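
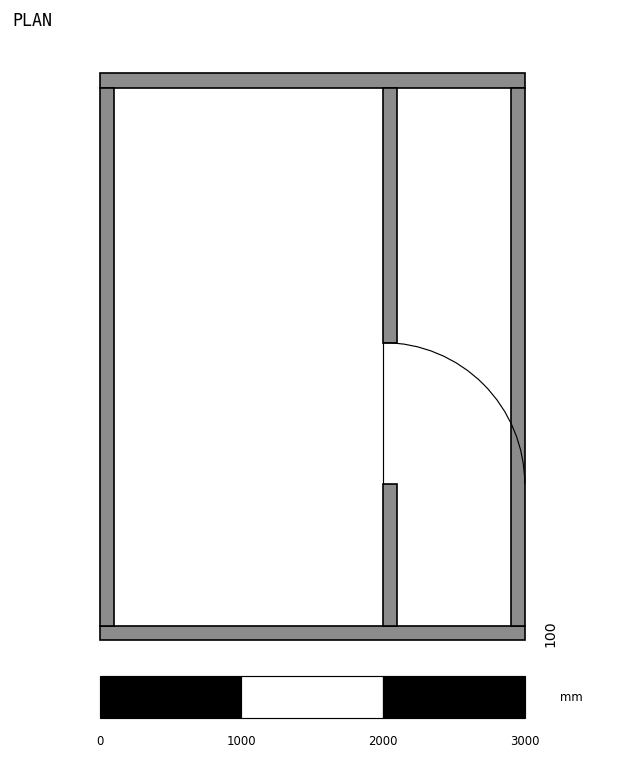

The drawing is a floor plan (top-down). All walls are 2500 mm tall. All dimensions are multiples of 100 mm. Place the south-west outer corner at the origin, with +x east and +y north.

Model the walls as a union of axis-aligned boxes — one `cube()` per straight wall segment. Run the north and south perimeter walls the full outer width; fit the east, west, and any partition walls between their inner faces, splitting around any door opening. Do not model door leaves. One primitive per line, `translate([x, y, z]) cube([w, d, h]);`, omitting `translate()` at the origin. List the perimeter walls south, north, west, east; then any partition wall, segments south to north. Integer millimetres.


cube([3000, 100, 2500]);
translate([0, 3900, 0]) cube([3000, 100, 2500]);
translate([0, 100, 0]) cube([100, 3800, 2500]);
translate([2900, 100, 0]) cube([100, 3800, 2500]);
translate([2000, 100, 0]) cube([100, 1000, 2500]);
translate([2000, 2100, 0]) cube([100, 1800, 2500]);


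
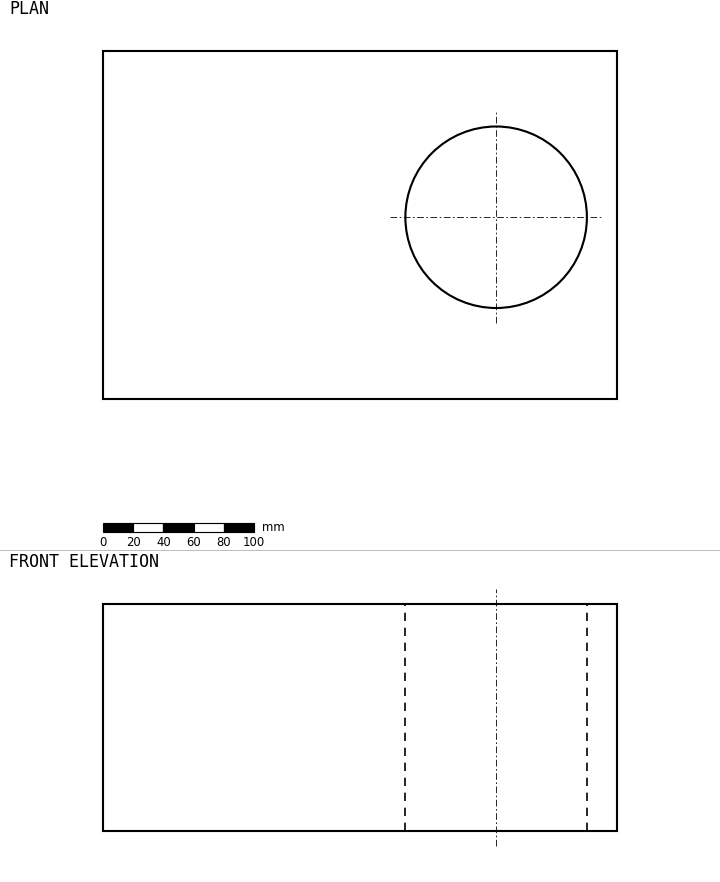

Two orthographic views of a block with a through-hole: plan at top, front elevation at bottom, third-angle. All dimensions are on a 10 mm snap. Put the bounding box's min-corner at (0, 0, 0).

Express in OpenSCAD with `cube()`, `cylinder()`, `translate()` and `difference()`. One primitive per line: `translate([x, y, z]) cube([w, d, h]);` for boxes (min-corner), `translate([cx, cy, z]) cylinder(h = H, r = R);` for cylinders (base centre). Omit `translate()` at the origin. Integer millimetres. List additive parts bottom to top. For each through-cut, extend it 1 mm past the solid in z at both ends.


difference() {
  cube([340, 230, 150]);
  translate([260, 120, -1]) cylinder(h = 152, r = 60);
}


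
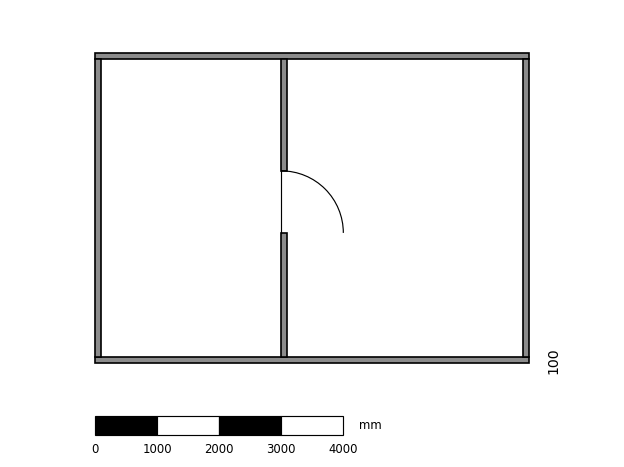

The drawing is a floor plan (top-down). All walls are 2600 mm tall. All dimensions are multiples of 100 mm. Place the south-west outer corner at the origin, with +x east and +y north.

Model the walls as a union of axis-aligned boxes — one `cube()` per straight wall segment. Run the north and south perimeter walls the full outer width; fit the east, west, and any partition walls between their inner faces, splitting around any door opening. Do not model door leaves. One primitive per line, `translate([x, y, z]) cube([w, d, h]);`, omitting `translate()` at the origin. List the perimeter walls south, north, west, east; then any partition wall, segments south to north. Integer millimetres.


cube([7000, 100, 2600]);
translate([0, 4900, 0]) cube([7000, 100, 2600]);
translate([0, 100, 0]) cube([100, 4800, 2600]);
translate([6900, 100, 0]) cube([100, 4800, 2600]);
translate([3000, 100, 0]) cube([100, 2000, 2600]);
translate([3000, 3100, 0]) cube([100, 1800, 2600]);


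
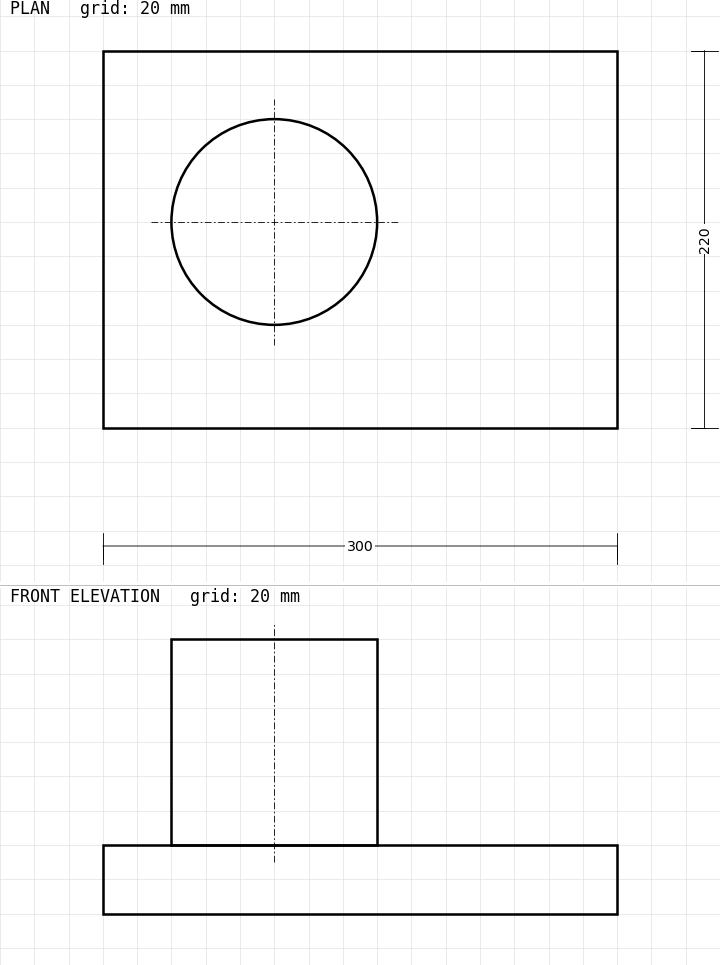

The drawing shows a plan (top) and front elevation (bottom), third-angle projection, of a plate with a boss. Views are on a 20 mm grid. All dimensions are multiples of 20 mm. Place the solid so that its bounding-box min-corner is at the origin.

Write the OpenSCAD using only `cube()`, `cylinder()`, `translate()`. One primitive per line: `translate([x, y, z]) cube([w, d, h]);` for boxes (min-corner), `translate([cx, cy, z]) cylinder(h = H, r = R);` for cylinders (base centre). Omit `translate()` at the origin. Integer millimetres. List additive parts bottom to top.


cube([300, 220, 40]);
translate([100, 120, 40]) cylinder(h = 120, r = 60);


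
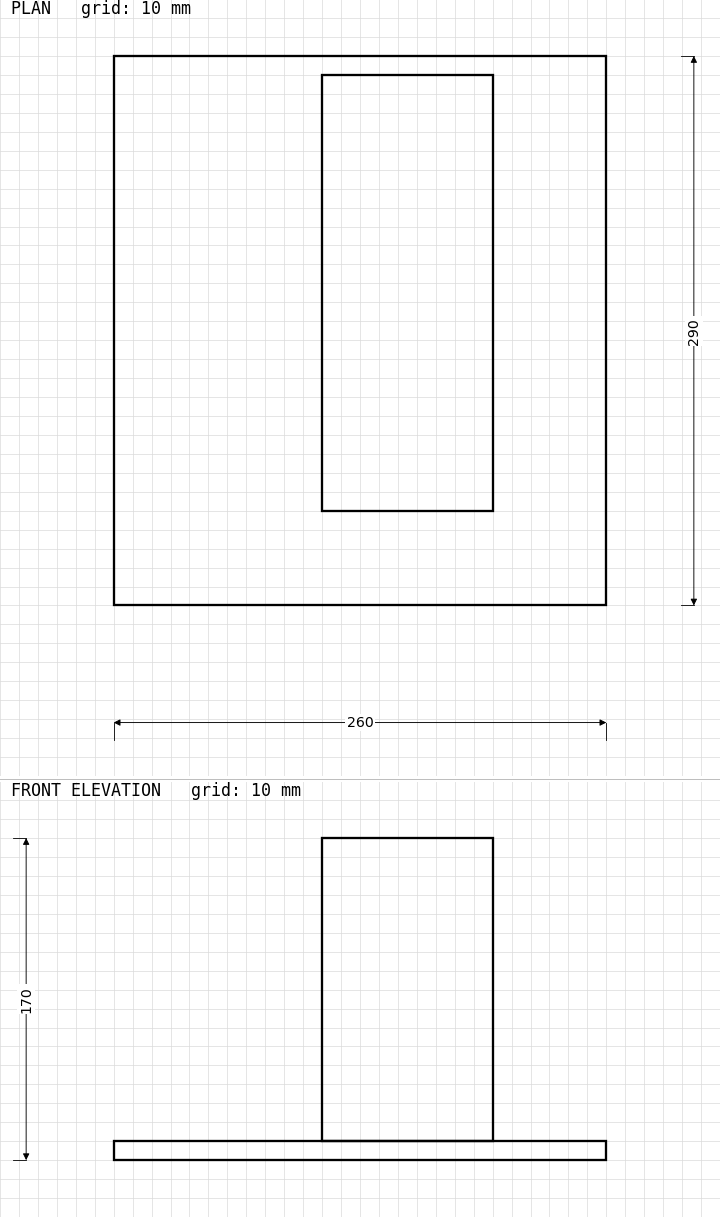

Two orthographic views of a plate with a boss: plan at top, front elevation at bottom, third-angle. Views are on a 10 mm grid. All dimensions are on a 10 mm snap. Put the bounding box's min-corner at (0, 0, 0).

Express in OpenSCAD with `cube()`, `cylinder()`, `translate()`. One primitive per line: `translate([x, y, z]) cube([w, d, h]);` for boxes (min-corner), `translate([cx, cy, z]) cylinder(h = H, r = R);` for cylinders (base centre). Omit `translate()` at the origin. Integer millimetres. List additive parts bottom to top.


cube([260, 290, 10]);
translate([110, 50, 10]) cube([90, 230, 160]);


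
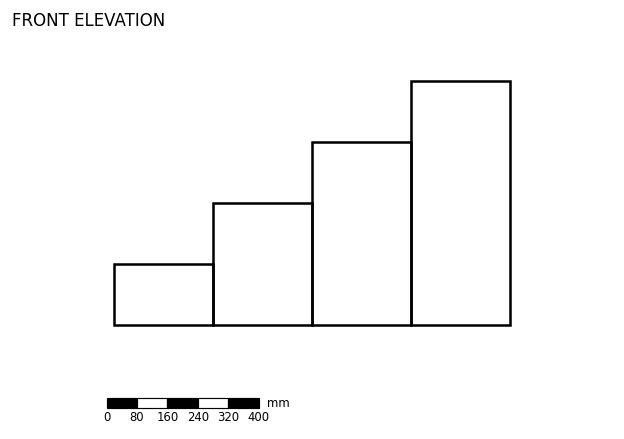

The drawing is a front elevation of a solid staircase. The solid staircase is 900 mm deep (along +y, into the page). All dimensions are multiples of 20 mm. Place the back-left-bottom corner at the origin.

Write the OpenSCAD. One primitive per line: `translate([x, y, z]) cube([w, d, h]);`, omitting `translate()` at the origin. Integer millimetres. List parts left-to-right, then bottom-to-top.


cube([260, 900, 160]);
translate([260, 0, 0]) cube([260, 900, 320]);
translate([520, 0, 0]) cube([260, 900, 480]);
translate([780, 0, 0]) cube([260, 900, 640]);


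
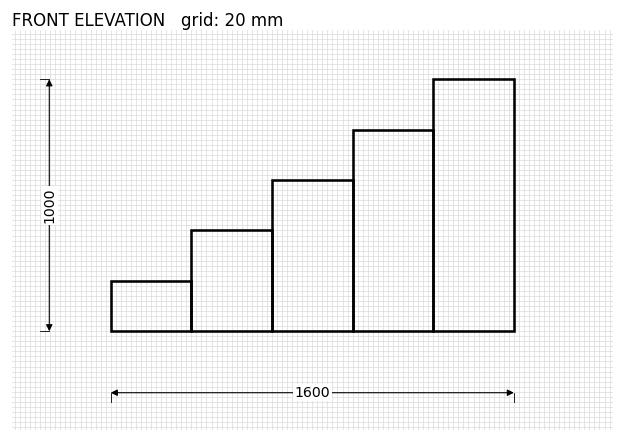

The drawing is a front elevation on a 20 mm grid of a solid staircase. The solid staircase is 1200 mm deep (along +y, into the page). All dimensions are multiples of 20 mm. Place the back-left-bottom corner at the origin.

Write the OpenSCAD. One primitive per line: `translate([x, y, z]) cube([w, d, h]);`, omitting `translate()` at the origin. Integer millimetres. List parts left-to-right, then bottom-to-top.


cube([320, 1200, 200]);
translate([320, 0, 0]) cube([320, 1200, 400]);
translate([640, 0, 0]) cube([320, 1200, 600]);
translate([960, 0, 0]) cube([320, 1200, 800]);
translate([1280, 0, 0]) cube([320, 1200, 1000]);


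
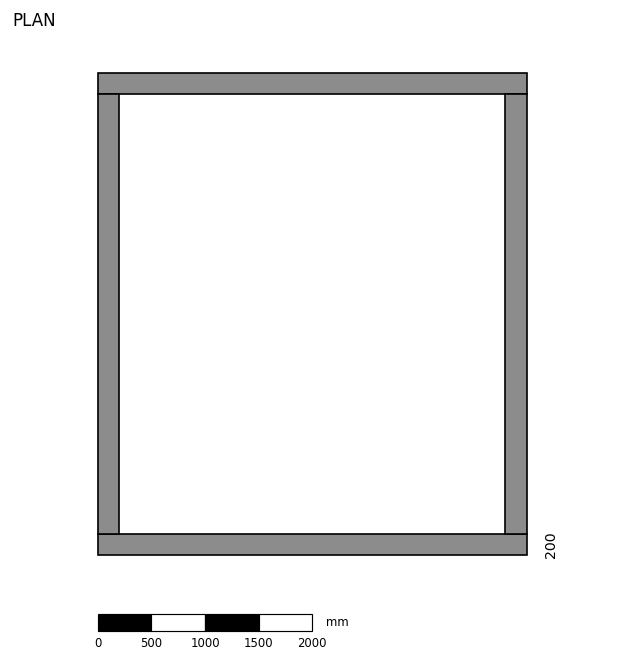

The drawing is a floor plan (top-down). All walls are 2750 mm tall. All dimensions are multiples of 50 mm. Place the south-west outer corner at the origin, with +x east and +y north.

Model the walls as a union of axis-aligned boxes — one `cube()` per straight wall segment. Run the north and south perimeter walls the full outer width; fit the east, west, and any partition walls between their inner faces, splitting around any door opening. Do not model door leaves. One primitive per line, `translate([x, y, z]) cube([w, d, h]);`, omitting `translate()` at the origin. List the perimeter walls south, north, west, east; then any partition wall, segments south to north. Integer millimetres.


cube([4000, 200, 2750]);
translate([0, 4300, 0]) cube([4000, 200, 2750]);
translate([0, 200, 0]) cube([200, 4100, 2750]);
translate([3800, 200, 0]) cube([200, 4100, 2750]);


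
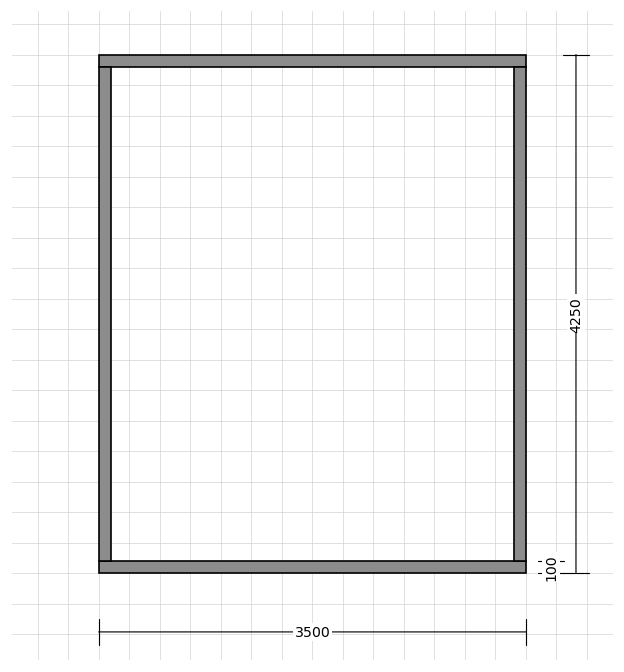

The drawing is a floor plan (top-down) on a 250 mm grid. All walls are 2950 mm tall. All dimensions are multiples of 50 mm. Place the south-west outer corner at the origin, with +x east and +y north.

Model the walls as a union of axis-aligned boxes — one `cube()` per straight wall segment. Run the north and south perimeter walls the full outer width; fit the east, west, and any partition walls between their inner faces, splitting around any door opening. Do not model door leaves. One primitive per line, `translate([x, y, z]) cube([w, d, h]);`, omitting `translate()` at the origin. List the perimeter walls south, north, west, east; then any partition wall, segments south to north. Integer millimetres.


cube([3500, 100, 2950]);
translate([0, 4150, 0]) cube([3500, 100, 2950]);
translate([0, 100, 0]) cube([100, 4050, 2950]);
translate([3400, 100, 0]) cube([100, 4050, 2950]);


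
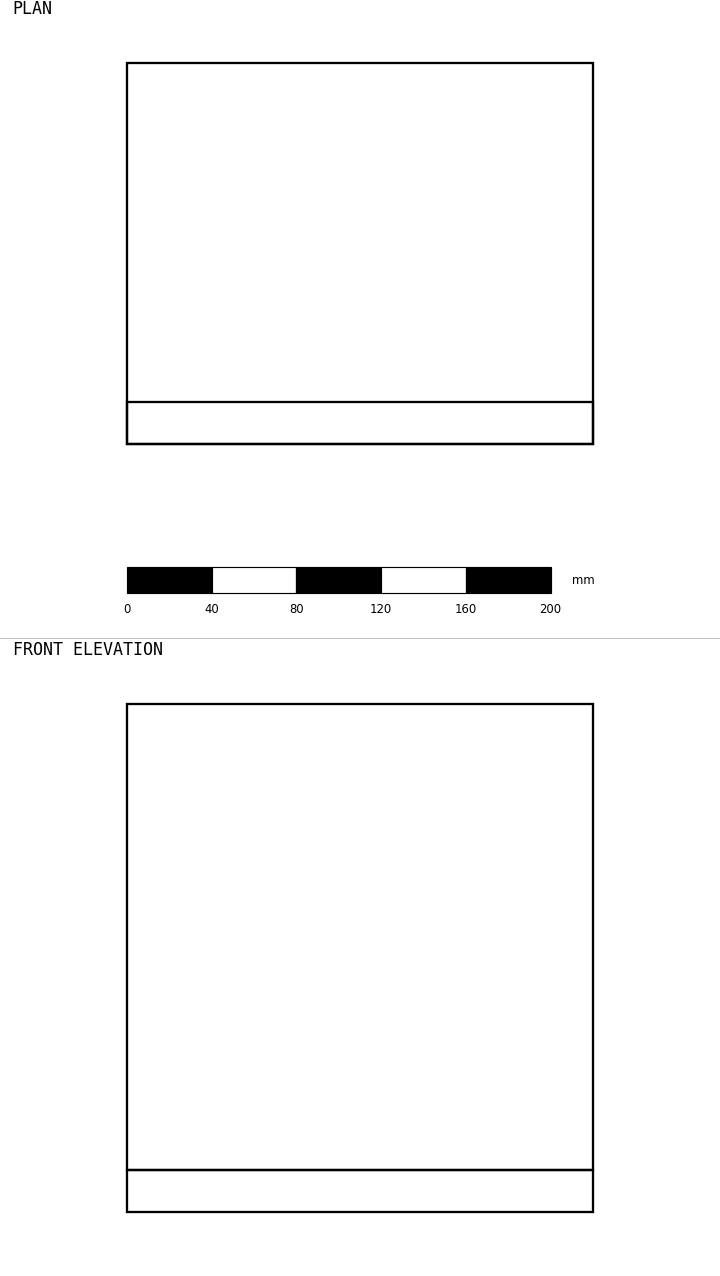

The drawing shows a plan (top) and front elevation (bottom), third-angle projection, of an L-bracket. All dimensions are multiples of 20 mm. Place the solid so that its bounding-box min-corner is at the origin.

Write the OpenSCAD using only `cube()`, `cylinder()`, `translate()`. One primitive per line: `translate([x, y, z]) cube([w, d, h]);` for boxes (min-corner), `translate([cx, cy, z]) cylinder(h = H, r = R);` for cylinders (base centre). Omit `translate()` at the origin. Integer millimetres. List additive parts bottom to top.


cube([220, 180, 20]);
translate([0, 0, 20]) cube([220, 20, 220]);


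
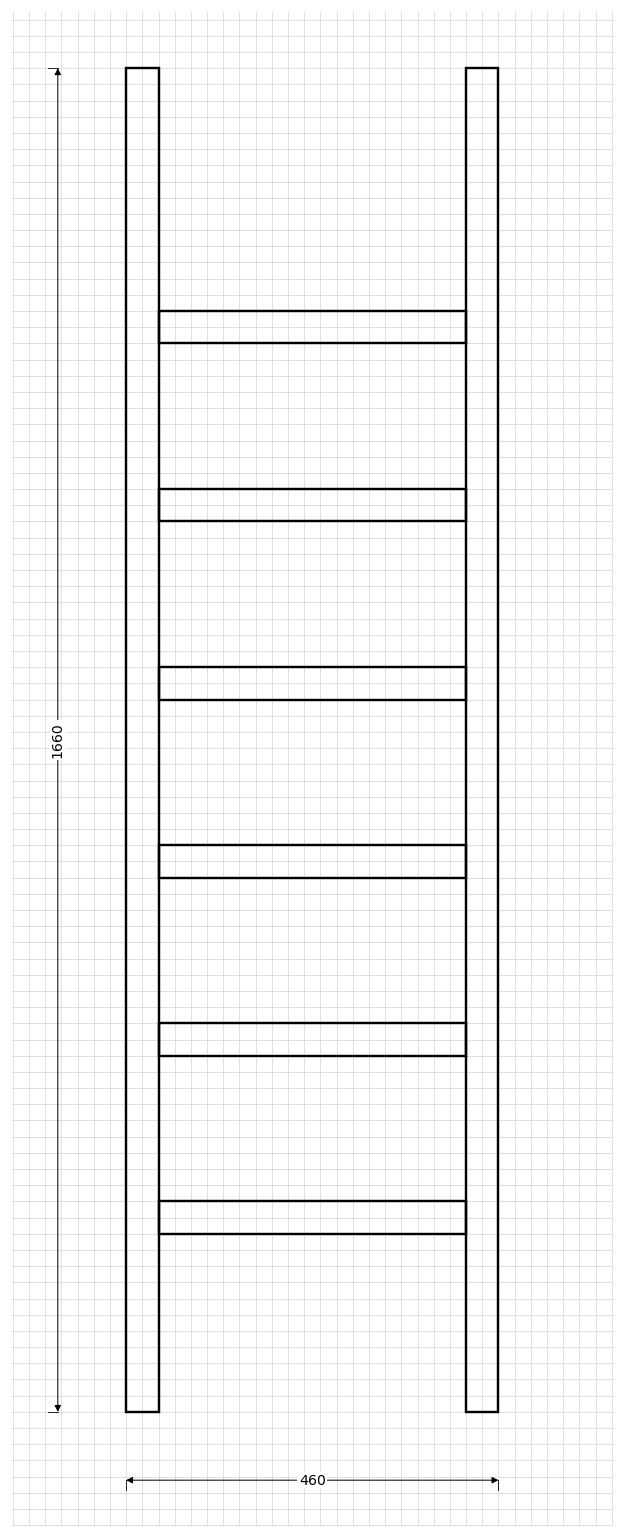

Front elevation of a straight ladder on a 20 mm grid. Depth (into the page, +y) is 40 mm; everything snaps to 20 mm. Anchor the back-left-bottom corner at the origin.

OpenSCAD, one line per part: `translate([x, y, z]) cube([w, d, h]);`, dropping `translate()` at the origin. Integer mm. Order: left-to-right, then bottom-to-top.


cube([40, 40, 1660]);
translate([40, 0, 220]) cube([380, 40, 40]);
translate([40, 0, 440]) cube([380, 40, 40]);
translate([40, 0, 660]) cube([380, 40, 40]);
translate([40, 0, 880]) cube([380, 40, 40]);
translate([40, 0, 1100]) cube([380, 40, 40]);
translate([40, 0, 1320]) cube([380, 40, 40]);
translate([420, 0, 0]) cube([40, 40, 1660]);


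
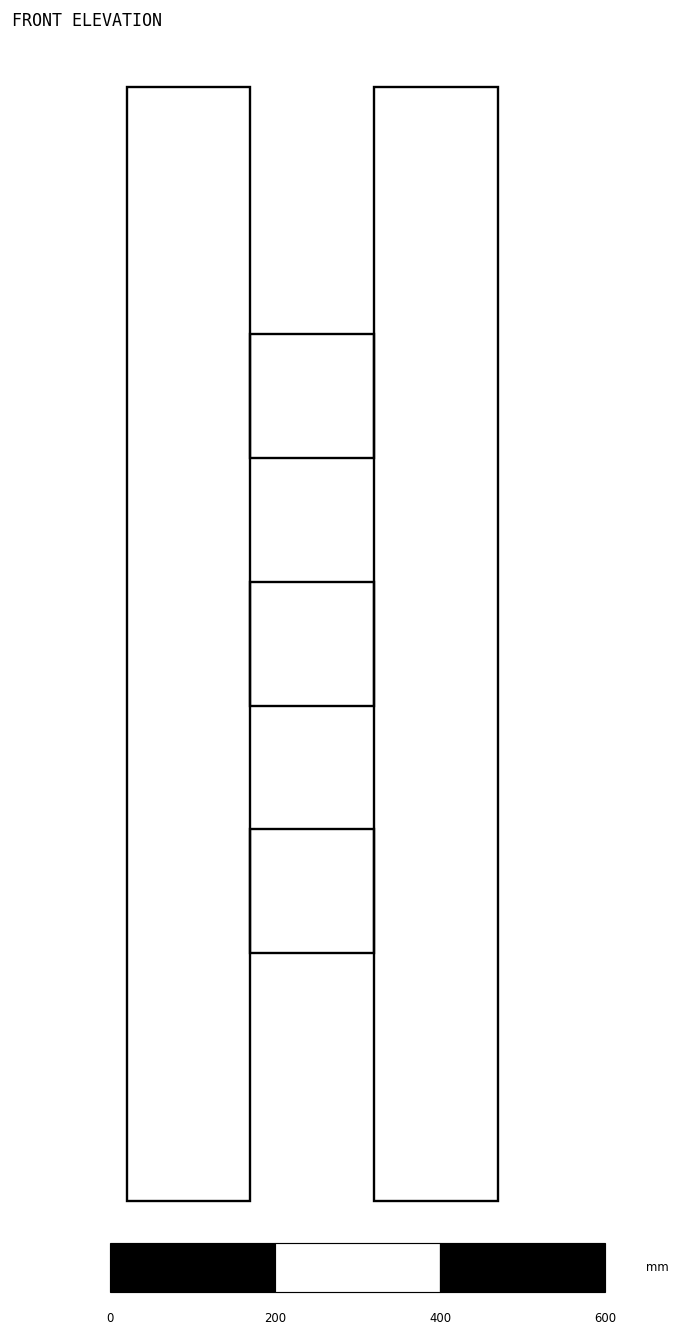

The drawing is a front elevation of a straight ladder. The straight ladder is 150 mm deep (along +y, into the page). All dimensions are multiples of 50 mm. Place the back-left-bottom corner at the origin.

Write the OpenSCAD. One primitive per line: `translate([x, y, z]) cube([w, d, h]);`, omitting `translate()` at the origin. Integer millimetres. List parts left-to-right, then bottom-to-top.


cube([150, 150, 1350]);
translate([150, 0, 300]) cube([150, 150, 150]);
translate([150, 0, 600]) cube([150, 150, 150]);
translate([150, 0, 900]) cube([150, 150, 150]);
translate([300, 0, 0]) cube([150, 150, 1350]);


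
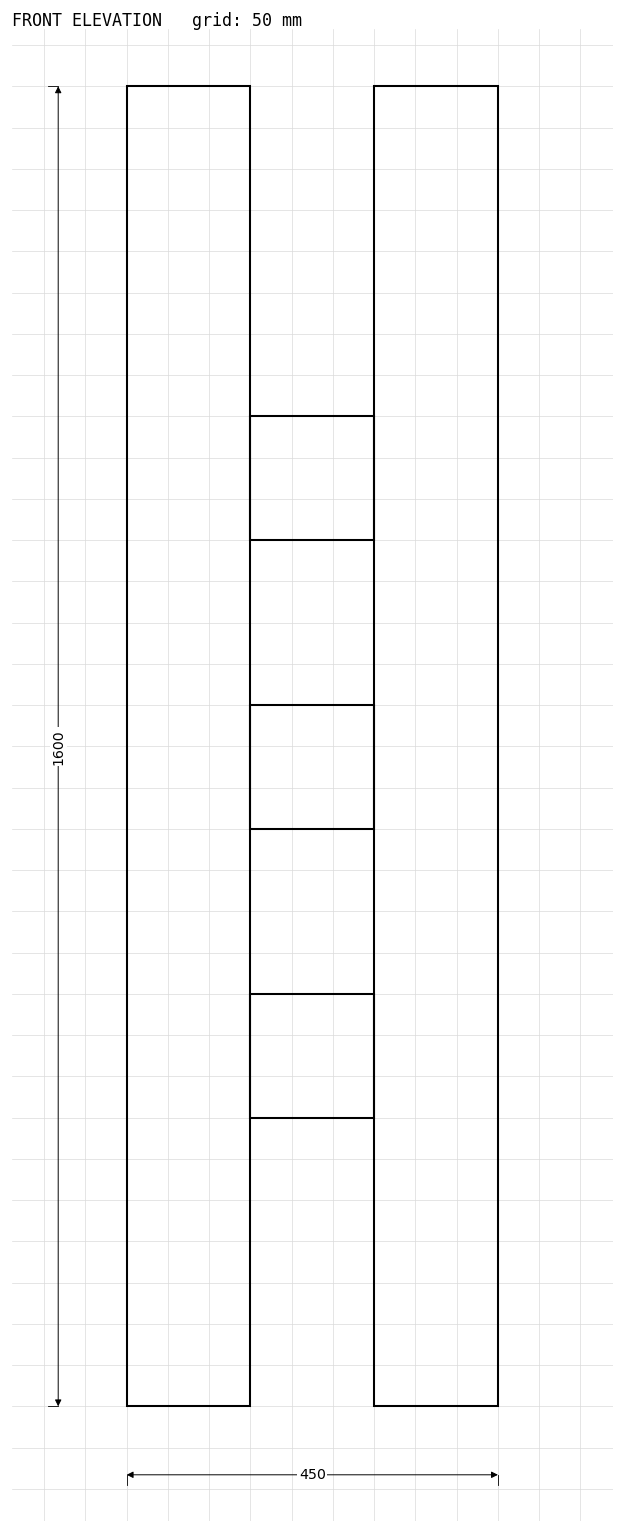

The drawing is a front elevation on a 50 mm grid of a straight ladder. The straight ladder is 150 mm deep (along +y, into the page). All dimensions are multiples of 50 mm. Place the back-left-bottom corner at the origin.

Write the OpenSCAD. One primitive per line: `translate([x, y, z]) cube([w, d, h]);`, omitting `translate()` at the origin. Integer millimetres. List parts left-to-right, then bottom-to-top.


cube([150, 150, 1600]);
translate([150, 0, 350]) cube([150, 150, 150]);
translate([150, 0, 700]) cube([150, 150, 150]);
translate([150, 0, 1050]) cube([150, 150, 150]);
translate([300, 0, 0]) cube([150, 150, 1600]);


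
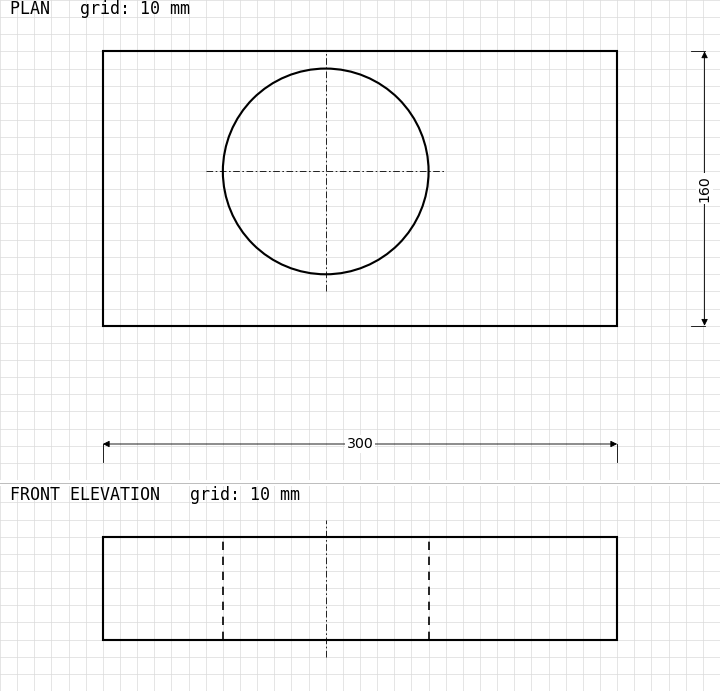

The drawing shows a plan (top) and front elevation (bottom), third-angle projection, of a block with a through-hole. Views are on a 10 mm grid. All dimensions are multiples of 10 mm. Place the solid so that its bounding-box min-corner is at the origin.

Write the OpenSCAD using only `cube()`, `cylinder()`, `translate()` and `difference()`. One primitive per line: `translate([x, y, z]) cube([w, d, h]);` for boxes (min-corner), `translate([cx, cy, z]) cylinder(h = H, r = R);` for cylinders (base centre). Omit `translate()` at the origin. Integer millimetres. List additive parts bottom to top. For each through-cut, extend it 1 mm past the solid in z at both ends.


difference() {
  cube([300, 160, 60]);
  translate([130, 90, -1]) cylinder(h = 62, r = 60);
}


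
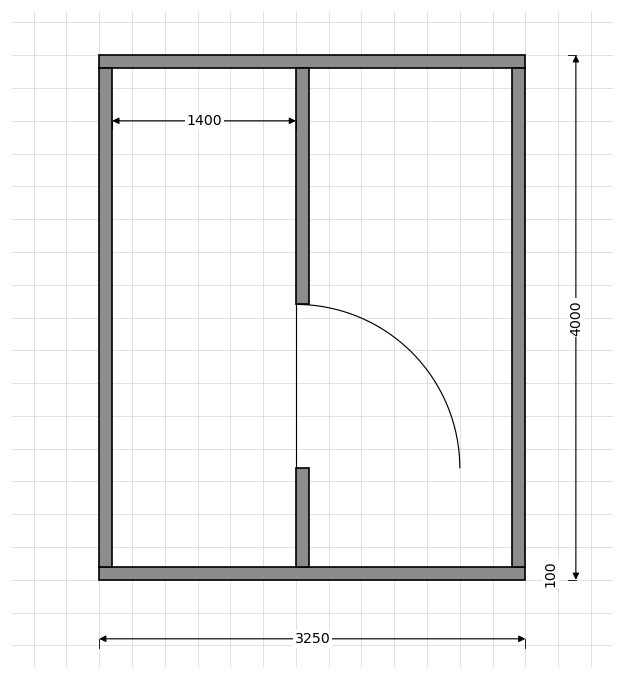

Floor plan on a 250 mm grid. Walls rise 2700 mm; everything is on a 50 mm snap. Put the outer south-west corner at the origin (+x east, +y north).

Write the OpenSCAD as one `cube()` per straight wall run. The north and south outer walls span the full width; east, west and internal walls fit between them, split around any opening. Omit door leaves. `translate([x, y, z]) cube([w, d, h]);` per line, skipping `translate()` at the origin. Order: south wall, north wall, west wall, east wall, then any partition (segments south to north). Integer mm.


cube([3250, 100, 2700]);
translate([0, 3900, 0]) cube([3250, 100, 2700]);
translate([0, 100, 0]) cube([100, 3800, 2700]);
translate([3150, 100, 0]) cube([100, 3800, 2700]);
translate([1500, 100, 0]) cube([100, 750, 2700]);
translate([1500, 2100, 0]) cube([100, 1800, 2700]);


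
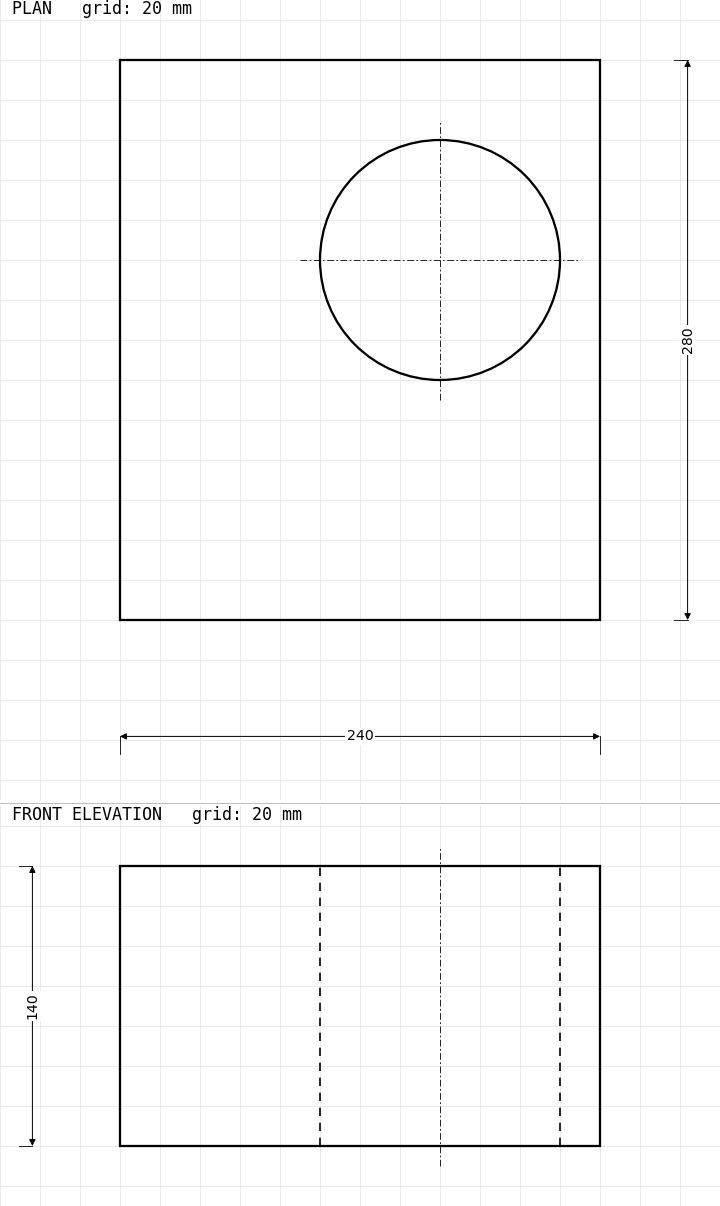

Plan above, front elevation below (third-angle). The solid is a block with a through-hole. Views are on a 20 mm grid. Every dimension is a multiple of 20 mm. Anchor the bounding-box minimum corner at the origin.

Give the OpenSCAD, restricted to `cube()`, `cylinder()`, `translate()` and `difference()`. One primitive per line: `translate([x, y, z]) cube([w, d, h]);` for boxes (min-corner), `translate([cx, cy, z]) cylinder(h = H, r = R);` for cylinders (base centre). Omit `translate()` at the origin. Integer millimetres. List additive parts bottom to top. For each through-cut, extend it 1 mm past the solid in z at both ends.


difference() {
  cube([240, 280, 140]);
  translate([160, 180, -1]) cylinder(h = 142, r = 60);
}


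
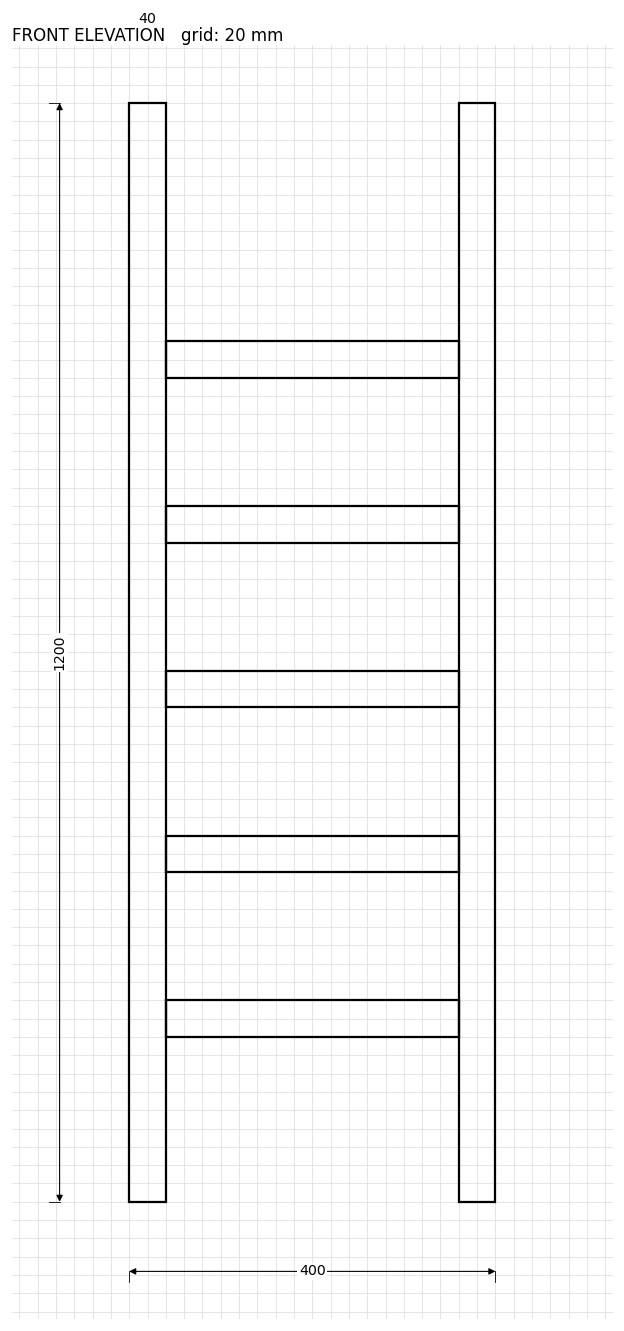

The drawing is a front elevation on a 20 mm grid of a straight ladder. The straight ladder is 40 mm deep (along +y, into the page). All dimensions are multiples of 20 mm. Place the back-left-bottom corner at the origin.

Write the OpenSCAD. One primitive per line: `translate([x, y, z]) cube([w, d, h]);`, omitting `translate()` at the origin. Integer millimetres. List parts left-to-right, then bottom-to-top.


cube([40, 40, 1200]);
translate([40, 0, 180]) cube([320, 40, 40]);
translate([40, 0, 360]) cube([320, 40, 40]);
translate([40, 0, 540]) cube([320, 40, 40]);
translate([40, 0, 720]) cube([320, 40, 40]);
translate([40, 0, 900]) cube([320, 40, 40]);
translate([360, 0, 0]) cube([40, 40, 1200]);


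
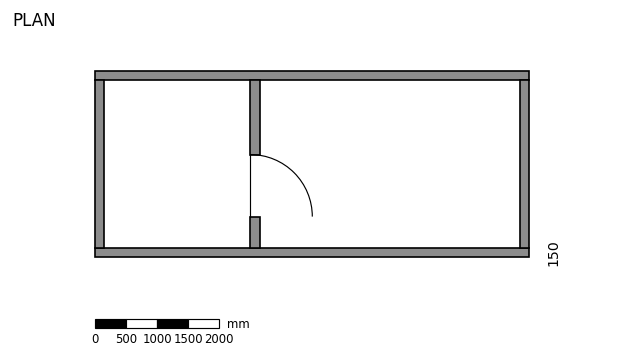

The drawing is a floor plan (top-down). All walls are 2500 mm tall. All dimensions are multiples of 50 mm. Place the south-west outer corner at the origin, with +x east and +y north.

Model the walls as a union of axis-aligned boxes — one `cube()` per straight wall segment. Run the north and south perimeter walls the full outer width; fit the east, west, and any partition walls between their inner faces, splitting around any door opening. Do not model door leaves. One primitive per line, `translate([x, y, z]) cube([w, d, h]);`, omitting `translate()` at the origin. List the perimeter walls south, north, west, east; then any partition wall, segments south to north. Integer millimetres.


cube([7000, 150, 2500]);
translate([0, 2850, 0]) cube([7000, 150, 2500]);
translate([0, 150, 0]) cube([150, 2700, 2500]);
translate([6850, 150, 0]) cube([150, 2700, 2500]);
translate([2500, 150, 0]) cube([150, 500, 2500]);
translate([2500, 1650, 0]) cube([150, 1200, 2500]);


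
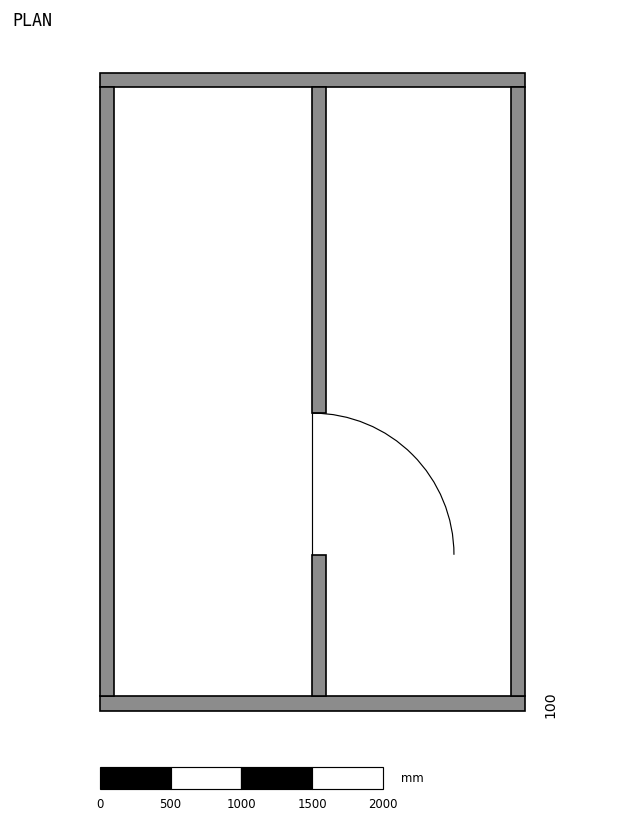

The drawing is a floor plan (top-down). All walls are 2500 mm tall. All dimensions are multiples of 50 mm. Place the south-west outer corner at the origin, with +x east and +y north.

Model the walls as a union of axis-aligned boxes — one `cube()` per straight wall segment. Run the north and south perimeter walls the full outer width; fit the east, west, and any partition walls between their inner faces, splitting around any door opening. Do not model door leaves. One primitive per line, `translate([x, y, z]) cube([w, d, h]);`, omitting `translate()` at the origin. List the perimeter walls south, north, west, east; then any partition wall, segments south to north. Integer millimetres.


cube([3000, 100, 2500]);
translate([0, 4400, 0]) cube([3000, 100, 2500]);
translate([0, 100, 0]) cube([100, 4300, 2500]);
translate([2900, 100, 0]) cube([100, 4300, 2500]);
translate([1500, 100, 0]) cube([100, 1000, 2500]);
translate([1500, 2100, 0]) cube([100, 2300, 2500]);


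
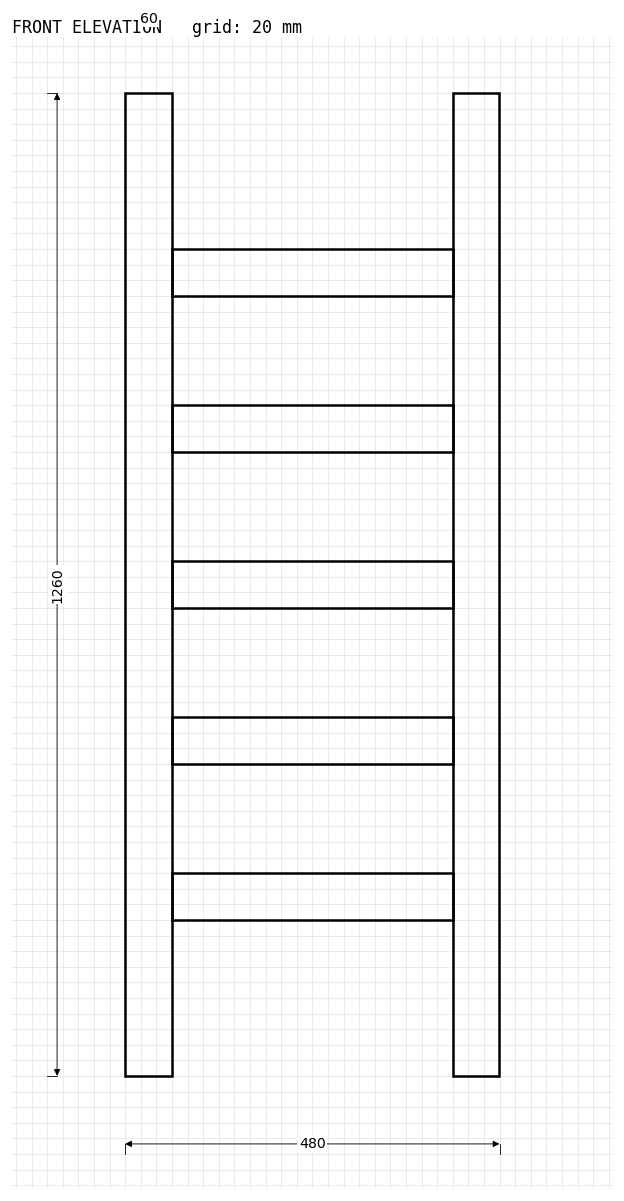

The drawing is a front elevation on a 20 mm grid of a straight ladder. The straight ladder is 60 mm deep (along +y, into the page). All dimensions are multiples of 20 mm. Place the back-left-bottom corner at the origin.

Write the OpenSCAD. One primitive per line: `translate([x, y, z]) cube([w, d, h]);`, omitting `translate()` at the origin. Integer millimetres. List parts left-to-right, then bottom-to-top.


cube([60, 60, 1260]);
translate([60, 0, 200]) cube([360, 60, 60]);
translate([60, 0, 400]) cube([360, 60, 60]);
translate([60, 0, 600]) cube([360, 60, 60]);
translate([60, 0, 800]) cube([360, 60, 60]);
translate([60, 0, 1000]) cube([360, 60, 60]);
translate([420, 0, 0]) cube([60, 60, 1260]);


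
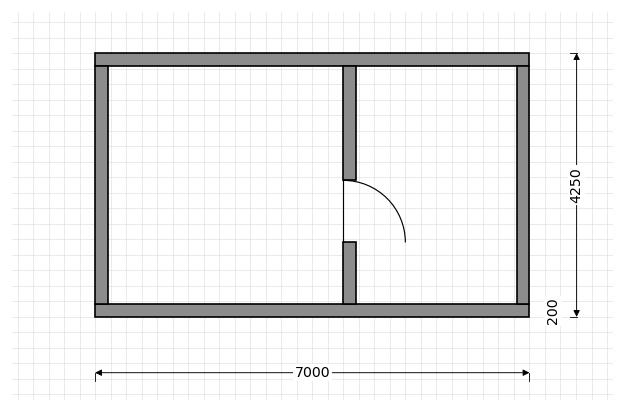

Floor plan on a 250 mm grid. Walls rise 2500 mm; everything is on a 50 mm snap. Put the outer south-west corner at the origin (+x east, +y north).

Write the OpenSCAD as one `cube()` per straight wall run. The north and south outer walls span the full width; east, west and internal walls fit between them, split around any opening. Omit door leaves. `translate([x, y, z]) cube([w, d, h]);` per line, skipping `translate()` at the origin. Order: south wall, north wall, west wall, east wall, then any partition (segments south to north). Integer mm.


cube([7000, 200, 2500]);
translate([0, 4050, 0]) cube([7000, 200, 2500]);
translate([0, 200, 0]) cube([200, 3850, 2500]);
translate([6800, 200, 0]) cube([200, 3850, 2500]);
translate([4000, 200, 0]) cube([200, 1000, 2500]);
translate([4000, 2200, 0]) cube([200, 1850, 2500]);


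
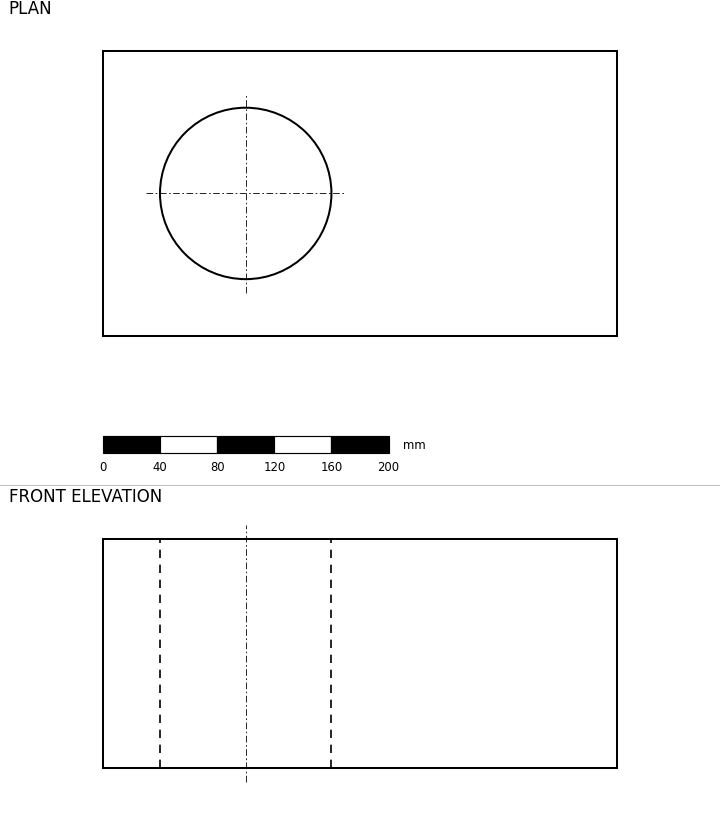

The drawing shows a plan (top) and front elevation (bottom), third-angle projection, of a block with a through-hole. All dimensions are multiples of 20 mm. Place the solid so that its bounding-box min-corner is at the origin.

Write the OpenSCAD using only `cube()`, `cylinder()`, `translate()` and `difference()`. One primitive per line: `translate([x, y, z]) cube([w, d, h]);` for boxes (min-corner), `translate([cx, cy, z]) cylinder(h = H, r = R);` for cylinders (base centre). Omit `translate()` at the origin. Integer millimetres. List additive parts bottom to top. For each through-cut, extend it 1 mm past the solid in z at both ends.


difference() {
  cube([360, 200, 160]);
  translate([100, 100, -1]) cylinder(h = 162, r = 60);
}


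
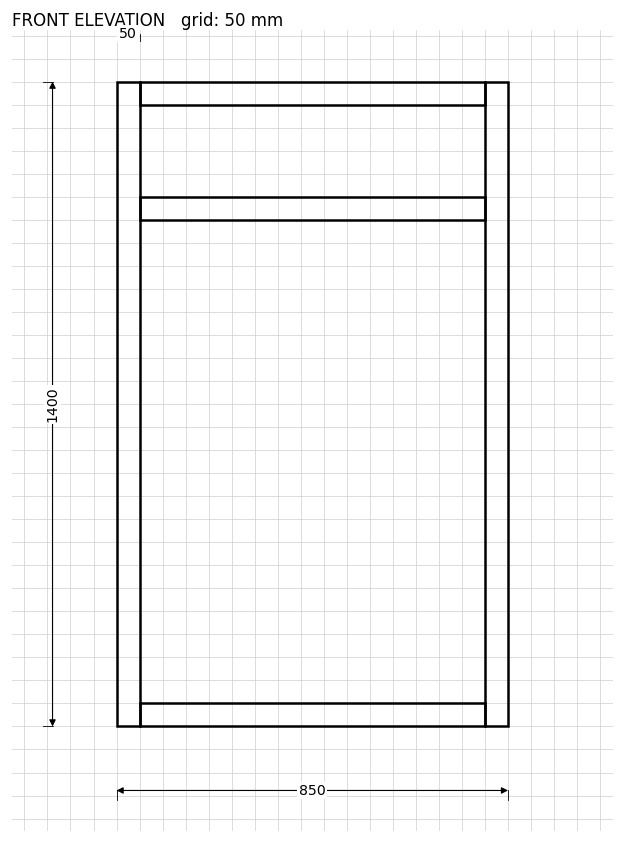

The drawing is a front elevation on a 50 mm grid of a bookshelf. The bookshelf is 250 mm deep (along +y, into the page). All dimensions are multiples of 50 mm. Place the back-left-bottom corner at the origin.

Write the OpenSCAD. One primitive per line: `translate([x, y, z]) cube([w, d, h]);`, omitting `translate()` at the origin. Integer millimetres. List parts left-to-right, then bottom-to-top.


cube([50, 250, 1400]);
translate([50, 0, 0]) cube([750, 250, 50]);
translate([50, 0, 1100]) cube([750, 250, 50]);
translate([50, 0, 1350]) cube([750, 250, 50]);
translate([800, 0, 0]) cube([50, 250, 1400]);


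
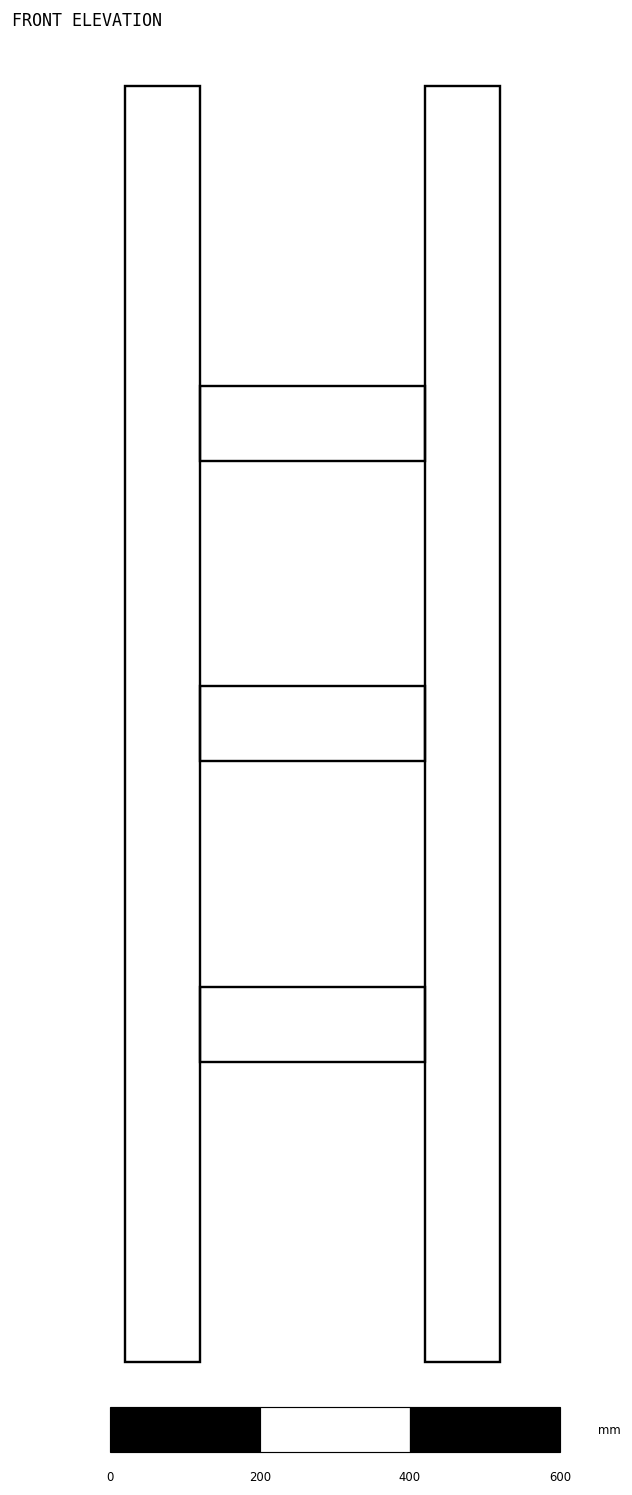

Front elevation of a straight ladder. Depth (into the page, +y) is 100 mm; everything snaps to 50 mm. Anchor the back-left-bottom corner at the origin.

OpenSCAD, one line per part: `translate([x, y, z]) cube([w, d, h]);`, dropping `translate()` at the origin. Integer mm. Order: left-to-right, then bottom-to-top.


cube([100, 100, 1700]);
translate([100, 0, 400]) cube([300, 100, 100]);
translate([100, 0, 800]) cube([300, 100, 100]);
translate([100, 0, 1200]) cube([300, 100, 100]);
translate([400, 0, 0]) cube([100, 100, 1700]);


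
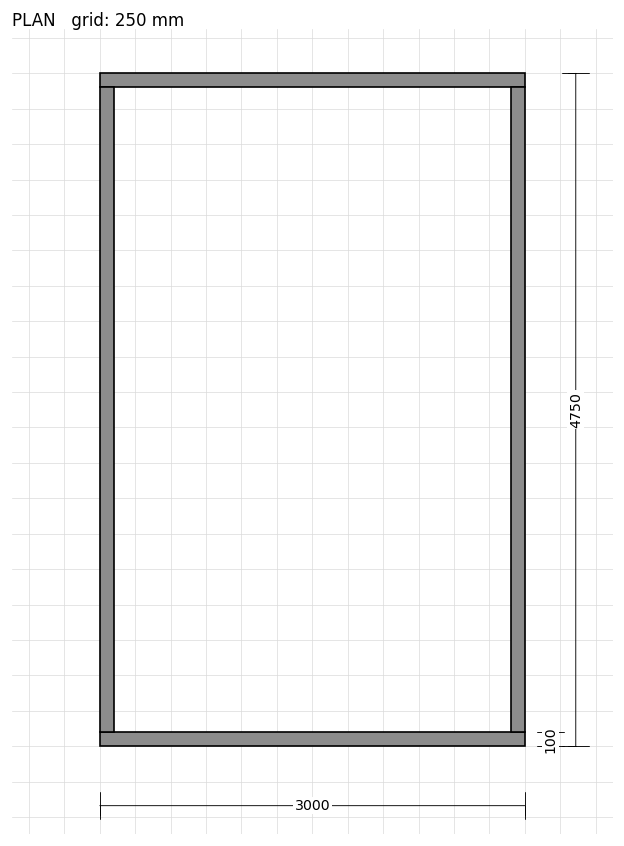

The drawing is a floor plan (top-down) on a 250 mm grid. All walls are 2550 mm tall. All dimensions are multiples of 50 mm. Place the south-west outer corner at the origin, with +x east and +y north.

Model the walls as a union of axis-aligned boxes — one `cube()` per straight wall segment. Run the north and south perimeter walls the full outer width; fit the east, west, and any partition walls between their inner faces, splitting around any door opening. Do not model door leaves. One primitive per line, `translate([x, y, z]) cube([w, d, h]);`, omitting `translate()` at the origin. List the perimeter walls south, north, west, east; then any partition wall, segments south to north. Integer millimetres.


cube([3000, 100, 2550]);
translate([0, 4650, 0]) cube([3000, 100, 2550]);
translate([0, 100, 0]) cube([100, 4550, 2550]);
translate([2900, 100, 0]) cube([100, 4550, 2550]);


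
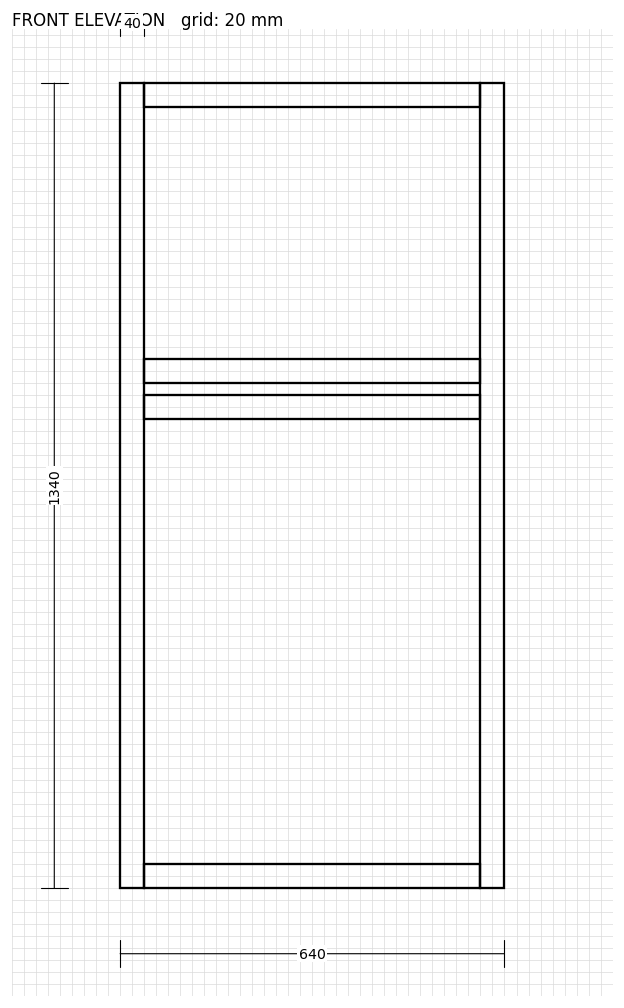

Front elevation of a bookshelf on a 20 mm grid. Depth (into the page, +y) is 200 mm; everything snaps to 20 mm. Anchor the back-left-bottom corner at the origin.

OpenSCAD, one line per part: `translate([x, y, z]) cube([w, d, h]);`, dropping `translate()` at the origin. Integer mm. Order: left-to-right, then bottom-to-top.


cube([40, 200, 1340]);
translate([40, 0, 0]) cube([560, 200, 40]);
translate([40, 0, 780]) cube([560, 200, 40]);
translate([40, 0, 840]) cube([560, 200, 40]);
translate([40, 0, 1300]) cube([560, 200, 40]);
translate([600, 0, 0]) cube([40, 200, 1340]);


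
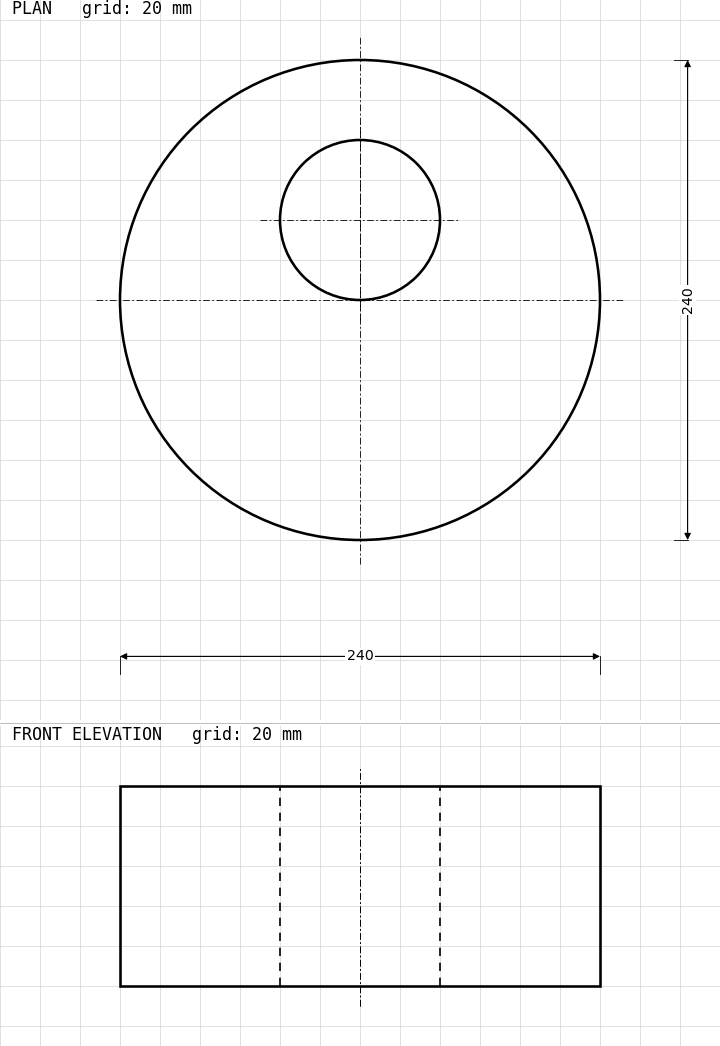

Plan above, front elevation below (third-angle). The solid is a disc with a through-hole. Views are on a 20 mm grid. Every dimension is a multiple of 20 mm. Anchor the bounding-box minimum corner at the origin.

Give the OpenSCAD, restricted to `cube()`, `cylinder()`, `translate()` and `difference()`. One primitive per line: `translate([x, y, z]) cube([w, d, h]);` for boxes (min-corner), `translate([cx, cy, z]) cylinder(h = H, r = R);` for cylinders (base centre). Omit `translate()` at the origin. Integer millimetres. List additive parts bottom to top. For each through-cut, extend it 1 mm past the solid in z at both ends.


difference() {
  translate([120, 120, 0]) cylinder(h = 100, r = 120);
  translate([120, 160, -1]) cylinder(h = 102, r = 40);
}


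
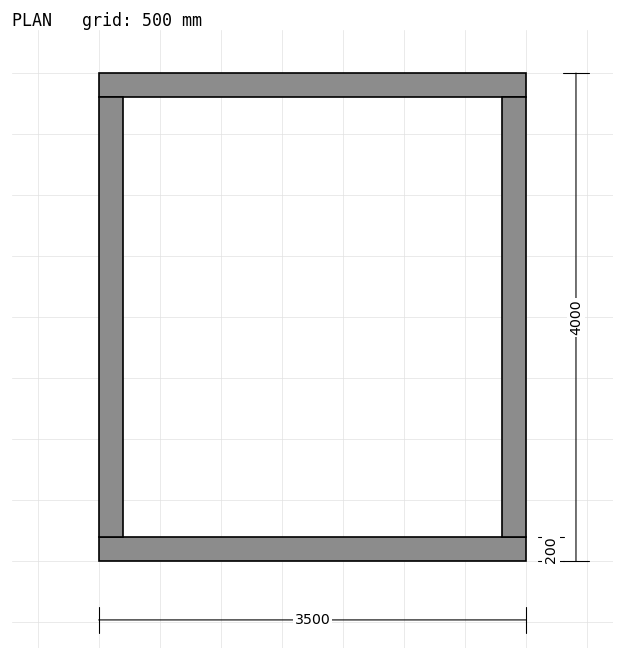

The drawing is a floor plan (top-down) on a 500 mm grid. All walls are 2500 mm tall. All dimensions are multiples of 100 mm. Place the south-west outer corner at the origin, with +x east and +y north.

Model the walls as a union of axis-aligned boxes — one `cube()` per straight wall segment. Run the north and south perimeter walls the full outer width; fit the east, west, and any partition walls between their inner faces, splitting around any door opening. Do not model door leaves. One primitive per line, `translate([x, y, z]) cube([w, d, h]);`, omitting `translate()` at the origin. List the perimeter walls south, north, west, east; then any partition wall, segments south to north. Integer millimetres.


cube([3500, 200, 2500]);
translate([0, 3800, 0]) cube([3500, 200, 2500]);
translate([0, 200, 0]) cube([200, 3600, 2500]);
translate([3300, 200, 0]) cube([200, 3600, 2500]);


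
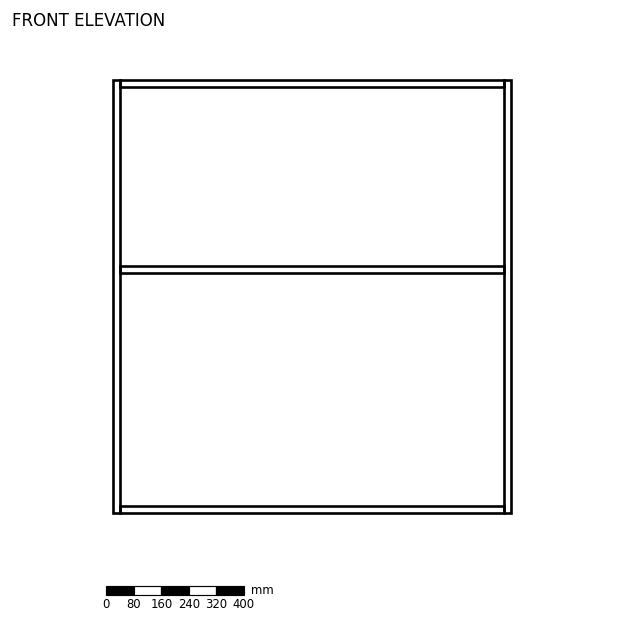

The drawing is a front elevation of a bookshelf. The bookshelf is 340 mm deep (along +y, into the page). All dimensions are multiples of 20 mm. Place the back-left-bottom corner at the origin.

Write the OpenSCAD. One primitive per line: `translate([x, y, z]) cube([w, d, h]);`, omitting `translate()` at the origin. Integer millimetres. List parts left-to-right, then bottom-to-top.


cube([20, 340, 1260]);
translate([20, 0, 0]) cube([1120, 340, 20]);
translate([20, 0, 700]) cube([1120, 340, 20]);
translate([20, 0, 1240]) cube([1120, 340, 20]);
translate([1140, 0, 0]) cube([20, 340, 1260]);


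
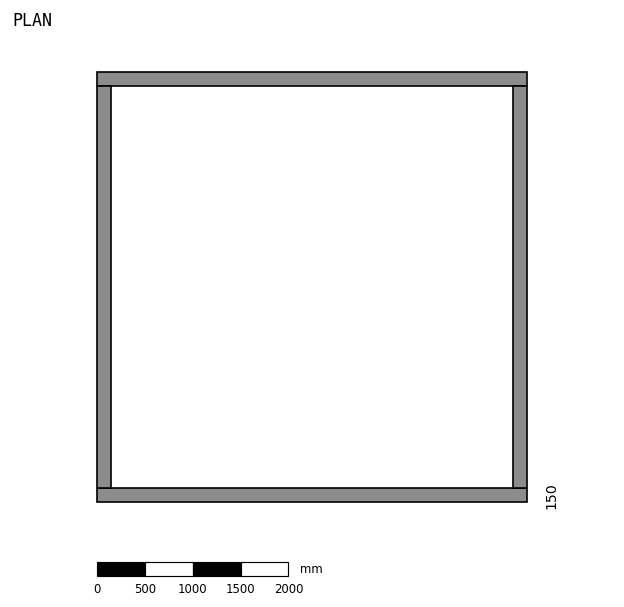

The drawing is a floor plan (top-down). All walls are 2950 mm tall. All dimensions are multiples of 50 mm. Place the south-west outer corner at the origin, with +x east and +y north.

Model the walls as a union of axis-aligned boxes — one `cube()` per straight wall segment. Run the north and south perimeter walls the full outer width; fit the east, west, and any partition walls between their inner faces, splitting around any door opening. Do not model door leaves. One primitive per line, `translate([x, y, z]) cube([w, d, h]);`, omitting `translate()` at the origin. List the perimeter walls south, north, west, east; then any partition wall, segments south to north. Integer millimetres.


cube([4500, 150, 2950]);
translate([0, 4350, 0]) cube([4500, 150, 2950]);
translate([0, 150, 0]) cube([150, 4200, 2950]);
translate([4350, 150, 0]) cube([150, 4200, 2950]);


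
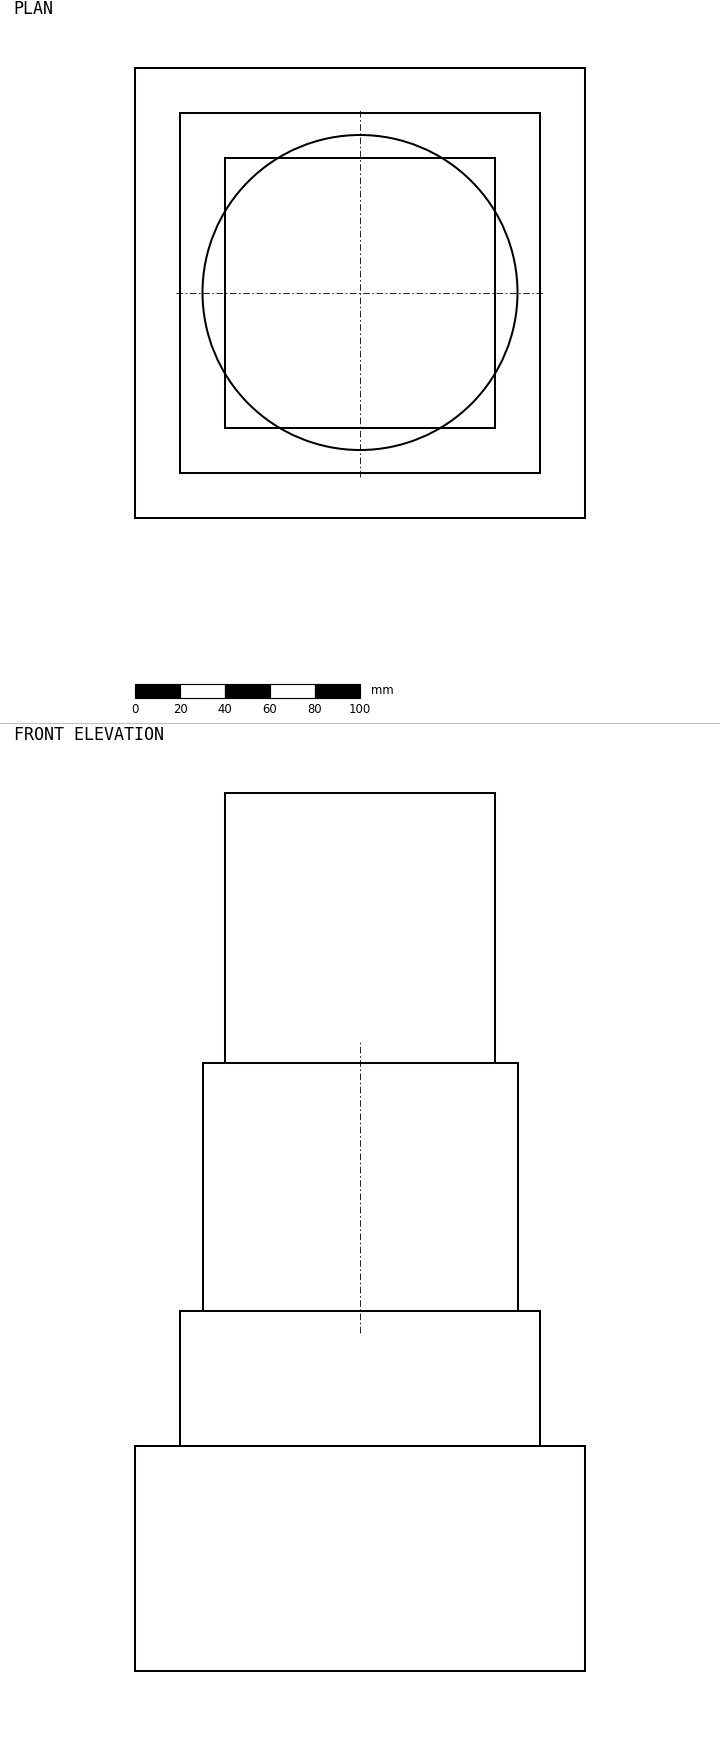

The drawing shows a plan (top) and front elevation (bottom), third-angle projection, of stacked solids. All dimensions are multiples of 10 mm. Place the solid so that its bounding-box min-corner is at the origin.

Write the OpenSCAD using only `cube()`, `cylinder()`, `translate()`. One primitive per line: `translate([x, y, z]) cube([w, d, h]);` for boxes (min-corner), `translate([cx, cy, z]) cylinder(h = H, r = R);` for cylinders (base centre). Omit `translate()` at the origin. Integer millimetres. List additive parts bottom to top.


cube([200, 200, 100]);
translate([20, 20, 100]) cube([160, 160, 60]);
translate([100, 100, 160]) cylinder(h = 110, r = 70);
translate([40, 40, 270]) cube([120, 120, 120]);


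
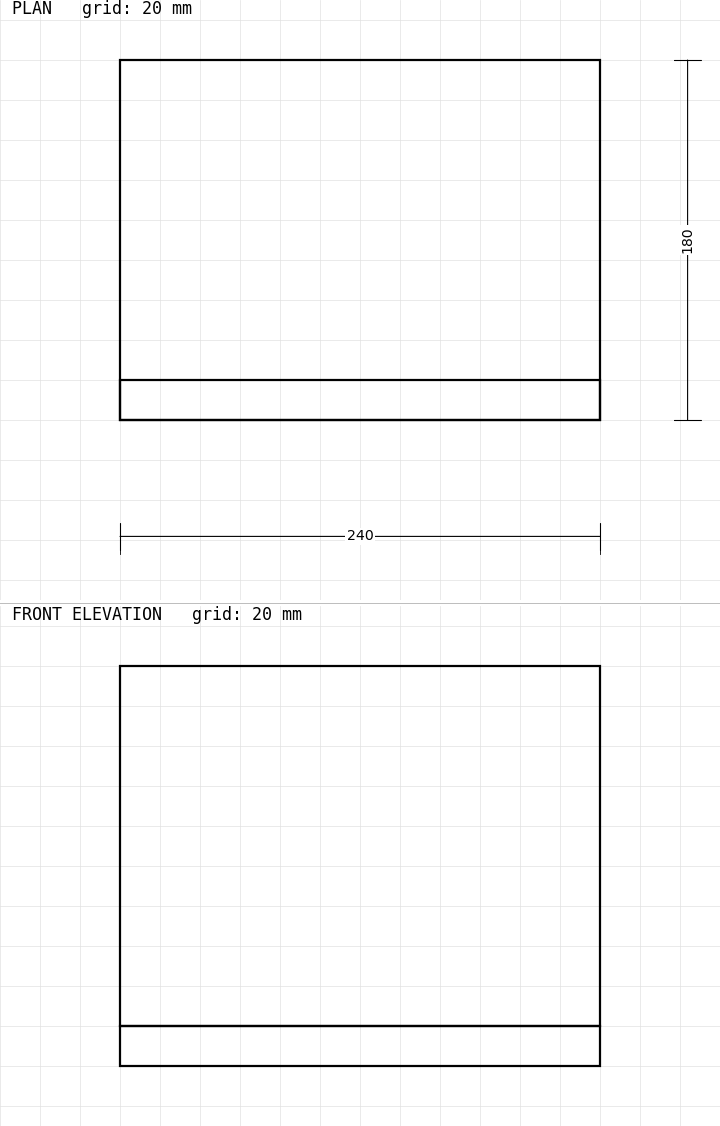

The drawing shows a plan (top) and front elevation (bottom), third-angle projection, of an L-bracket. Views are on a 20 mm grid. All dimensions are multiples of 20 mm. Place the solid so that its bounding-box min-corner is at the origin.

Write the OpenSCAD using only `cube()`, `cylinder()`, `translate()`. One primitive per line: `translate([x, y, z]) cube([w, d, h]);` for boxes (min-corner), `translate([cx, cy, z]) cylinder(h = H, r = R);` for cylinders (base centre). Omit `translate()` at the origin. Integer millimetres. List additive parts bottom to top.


cube([240, 180, 20]);
translate([0, 0, 20]) cube([240, 20, 180]);


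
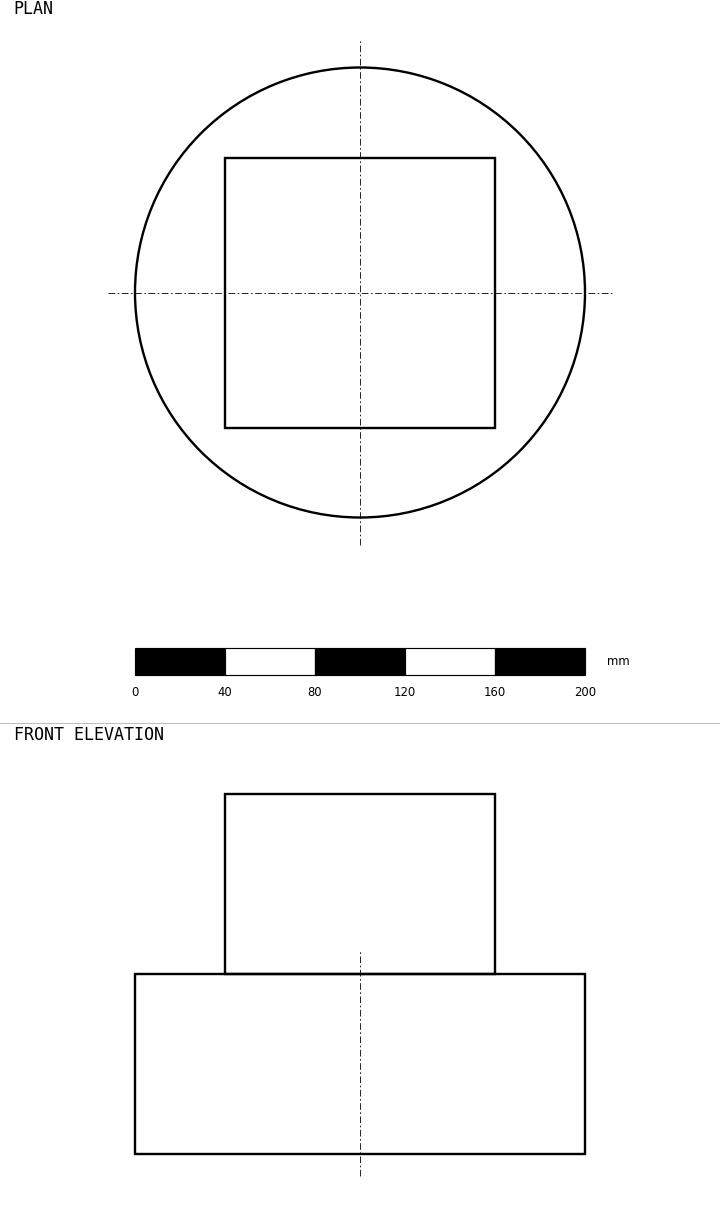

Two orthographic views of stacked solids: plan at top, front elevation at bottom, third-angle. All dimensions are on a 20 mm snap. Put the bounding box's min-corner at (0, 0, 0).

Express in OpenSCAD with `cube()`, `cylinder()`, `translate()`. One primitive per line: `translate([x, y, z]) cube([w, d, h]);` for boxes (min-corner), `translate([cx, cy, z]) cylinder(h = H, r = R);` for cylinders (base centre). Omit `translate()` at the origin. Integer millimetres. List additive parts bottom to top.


translate([100, 100, 0]) cylinder(h = 80, r = 100);
translate([40, 40, 80]) cube([120, 120, 80]);


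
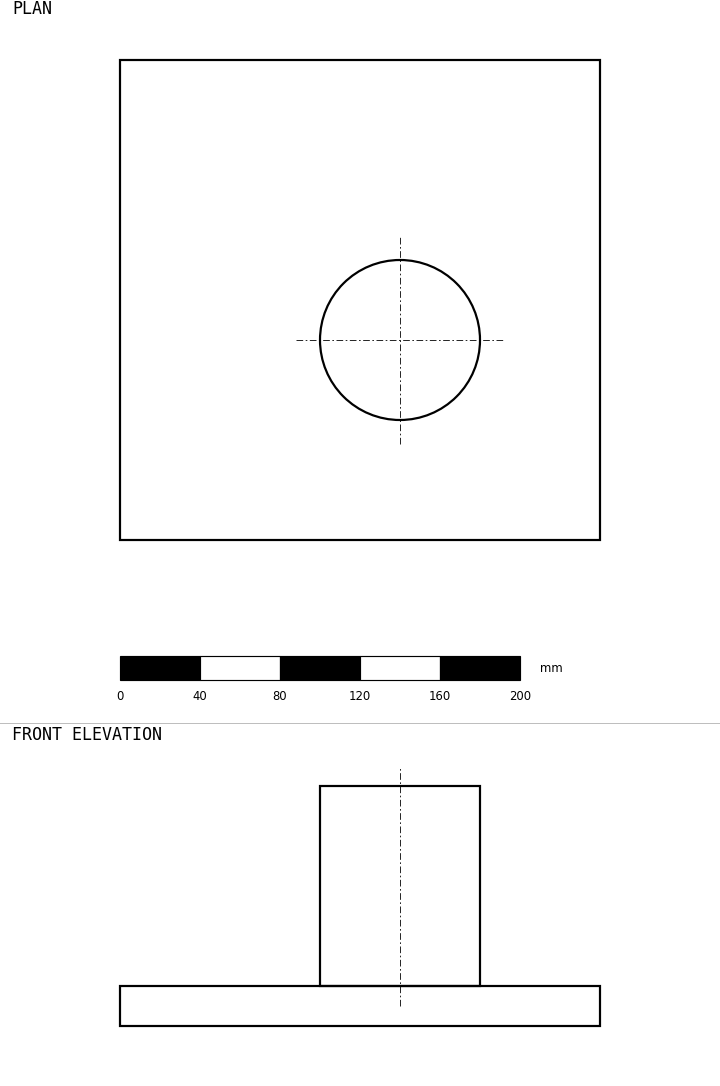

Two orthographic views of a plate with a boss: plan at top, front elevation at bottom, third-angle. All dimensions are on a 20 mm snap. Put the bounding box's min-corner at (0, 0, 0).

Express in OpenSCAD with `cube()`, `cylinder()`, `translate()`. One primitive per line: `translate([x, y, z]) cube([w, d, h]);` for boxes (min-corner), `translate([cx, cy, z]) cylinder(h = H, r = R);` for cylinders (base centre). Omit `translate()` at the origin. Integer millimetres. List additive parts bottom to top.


cube([240, 240, 20]);
translate([140, 100, 20]) cylinder(h = 100, r = 40);


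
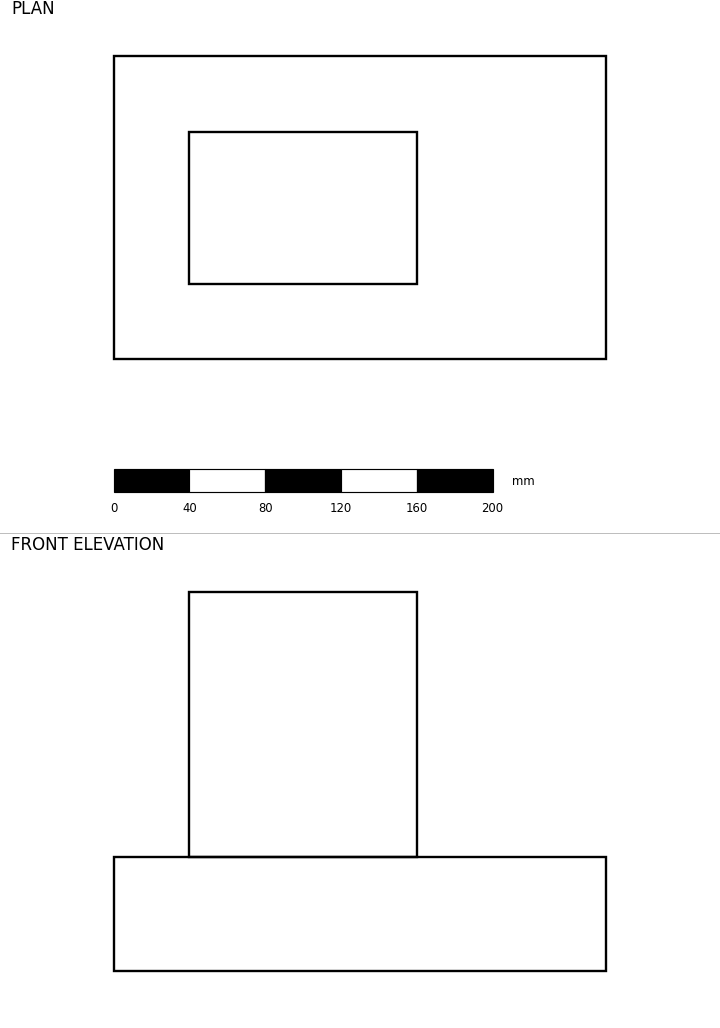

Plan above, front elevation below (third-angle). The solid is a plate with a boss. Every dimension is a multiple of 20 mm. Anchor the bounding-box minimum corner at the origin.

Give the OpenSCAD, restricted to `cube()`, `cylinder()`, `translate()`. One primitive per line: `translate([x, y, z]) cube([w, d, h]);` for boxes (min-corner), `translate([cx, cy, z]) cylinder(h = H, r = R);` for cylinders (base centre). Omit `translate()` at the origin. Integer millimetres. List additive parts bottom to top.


cube([260, 160, 60]);
translate([40, 40, 60]) cube([120, 80, 140]);
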